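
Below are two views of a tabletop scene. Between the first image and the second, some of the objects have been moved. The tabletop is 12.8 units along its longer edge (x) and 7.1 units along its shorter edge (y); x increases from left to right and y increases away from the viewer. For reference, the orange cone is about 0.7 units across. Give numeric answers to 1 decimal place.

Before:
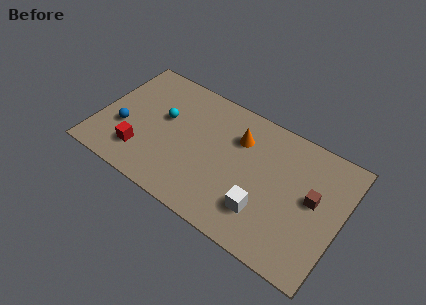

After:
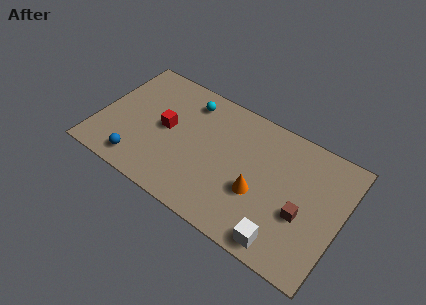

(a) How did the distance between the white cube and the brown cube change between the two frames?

-1.0

They were about 3.0 units apart before and 2.0 after — 1.0 units closer together.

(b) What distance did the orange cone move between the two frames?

2.8

From (7.2, 5.1) to (8.6, 2.7), the orange cone covered √(1.4² + 2.4²) ≈ 2.8 units.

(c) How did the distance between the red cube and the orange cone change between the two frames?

-0.6

Before: roughly 5.8 units apart; after: 5.2. That's 0.6 units closer together.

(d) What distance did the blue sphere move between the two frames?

1.9

The blue sphere was near (1.4, 2.6) before and (2.5, 1.1) after, so it travelled √(1.1² + 1.5²) ≈ 1.9 units.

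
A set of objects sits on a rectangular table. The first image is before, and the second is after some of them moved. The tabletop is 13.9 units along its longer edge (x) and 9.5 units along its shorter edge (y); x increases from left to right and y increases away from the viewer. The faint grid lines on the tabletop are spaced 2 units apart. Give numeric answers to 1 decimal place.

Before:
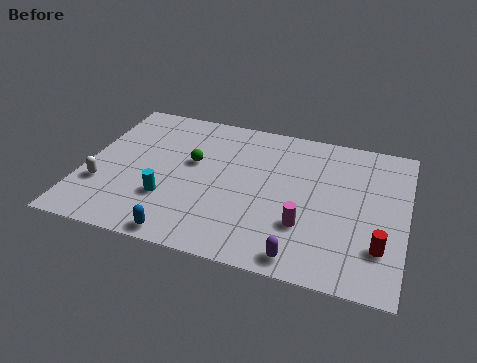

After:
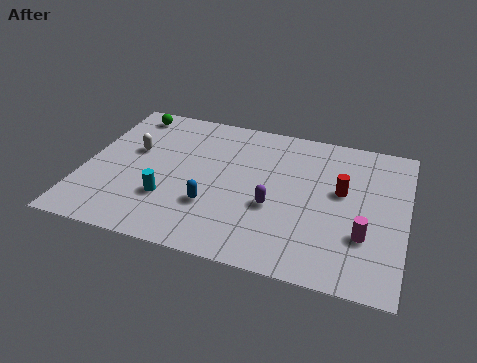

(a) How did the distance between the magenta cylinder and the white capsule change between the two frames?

+1.8

The distance was about 8.8 in the first image and 10.6 in the second, so they moved 1.8 units further apart.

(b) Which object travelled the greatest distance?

the green sphere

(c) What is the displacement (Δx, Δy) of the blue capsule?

(1.0, 2.2)

The blue capsule started near (4.7, 0.8) and ended near (5.7, 3.0).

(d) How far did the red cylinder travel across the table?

3.5

The red cylinder was near (12.9, 2.5) before and (11.1, 5.5) after, so it travelled √(1.8² + 3.0²) ≈ 3.5 units.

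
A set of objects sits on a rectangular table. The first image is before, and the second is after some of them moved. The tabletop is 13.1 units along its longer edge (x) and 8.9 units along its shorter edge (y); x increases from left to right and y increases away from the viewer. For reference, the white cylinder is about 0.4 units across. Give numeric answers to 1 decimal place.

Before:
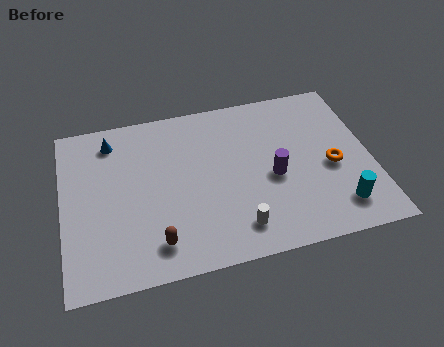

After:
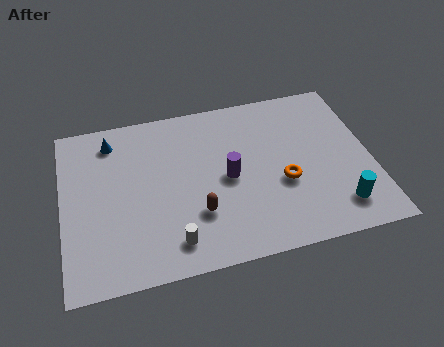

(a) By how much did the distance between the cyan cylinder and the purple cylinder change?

+1.8

The distance was about 3.4 in the first image and 5.2 in the second, so they moved 1.8 units further apart.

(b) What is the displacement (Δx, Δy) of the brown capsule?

(1.8, 1.1)

From the two frames, the brown capsule sits at roughly (3.8, 1.6) before and (5.6, 2.7) after.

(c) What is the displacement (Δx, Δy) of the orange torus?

(-2.1, -0.4)

The orange torus was at about (11.4, 3.9) and moved to about (9.3, 3.5).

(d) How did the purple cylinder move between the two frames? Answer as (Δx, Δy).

(-1.9, 0.4)

From the two frames, the purple cylinder sits at roughly (8.9, 3.9) before and (7.0, 4.3) after.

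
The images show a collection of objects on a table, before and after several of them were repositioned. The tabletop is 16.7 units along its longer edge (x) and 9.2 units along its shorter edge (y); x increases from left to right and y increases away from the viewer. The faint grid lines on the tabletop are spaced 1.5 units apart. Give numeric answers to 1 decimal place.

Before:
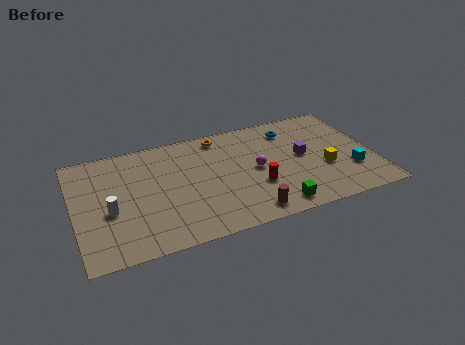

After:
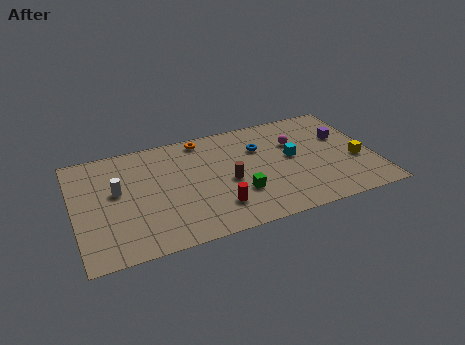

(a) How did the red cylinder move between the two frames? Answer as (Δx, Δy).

(-2.3, -1.0)

From the two frames, the red cylinder sits at roughly (10.0, 3.2) before and (7.7, 2.2) after.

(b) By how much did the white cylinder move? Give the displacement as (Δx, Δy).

(0.5, 1.5)

From the two frames, the white cylinder sits at roughly (1.9, 3.8) before and (2.4, 5.3) after.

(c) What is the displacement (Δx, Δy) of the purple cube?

(2.4, 1.0)

From the two frames, the purple cube sits at roughly (12.8, 4.9) before and (15.2, 5.9) after.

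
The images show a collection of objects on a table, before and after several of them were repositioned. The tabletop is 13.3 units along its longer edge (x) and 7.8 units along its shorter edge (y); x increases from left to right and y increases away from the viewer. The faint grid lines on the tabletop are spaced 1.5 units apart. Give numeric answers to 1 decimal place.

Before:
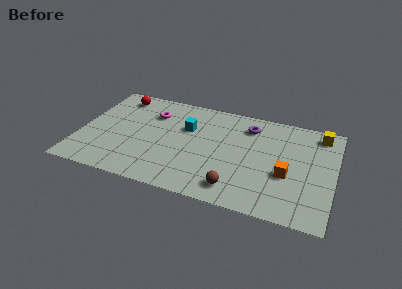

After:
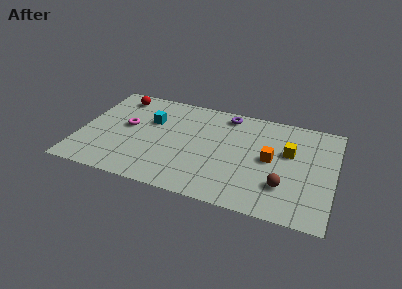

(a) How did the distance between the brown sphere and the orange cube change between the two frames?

-1.1

The distance was about 3.1 in the first image and 2.0 in the second, so they moved 1.1 units closer together.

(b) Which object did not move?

the red sphere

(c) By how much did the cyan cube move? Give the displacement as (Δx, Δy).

(-1.9, 0.0)

The cyan cube started near (5.5, 5.1) and ended near (3.6, 5.1).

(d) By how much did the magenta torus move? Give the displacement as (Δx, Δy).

(-1.2, -1.4)

From the two frames, the magenta torus sits at roughly (3.6, 5.7) before and (2.4, 4.3) after.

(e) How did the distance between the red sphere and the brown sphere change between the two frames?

+1.6

They were about 8.5 units apart before and 10.1 after — 1.6 units further apart.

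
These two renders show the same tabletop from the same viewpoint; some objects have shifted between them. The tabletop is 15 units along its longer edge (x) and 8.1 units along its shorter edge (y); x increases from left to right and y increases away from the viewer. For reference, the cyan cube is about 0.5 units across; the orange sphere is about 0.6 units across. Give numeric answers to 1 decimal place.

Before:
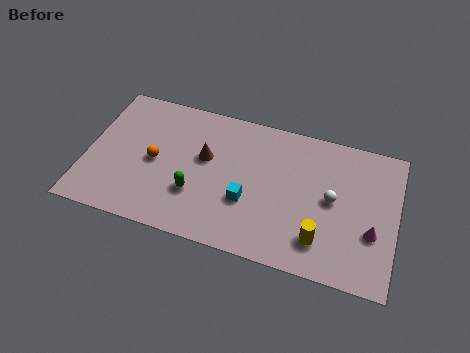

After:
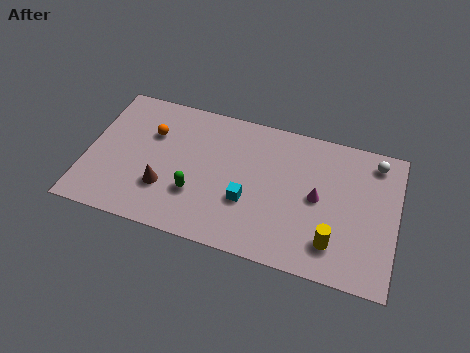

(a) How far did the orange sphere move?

1.6

From (3.3, 3.9) to (3.0, 5.5), the orange sphere covered √(0.3² + 1.6²) ≈ 1.6 units.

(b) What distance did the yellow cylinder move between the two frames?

0.6

The yellow cylinder moved from about (11.5, 1.8) to (12.1, 1.8), a distance of √(0.6² + 0.0²) ≈ 0.6.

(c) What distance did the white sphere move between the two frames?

3.3

The white sphere moved from about (11.9, 4.2) to (13.8, 6.9), a distance of √(1.9² + 2.7²) ≈ 3.3.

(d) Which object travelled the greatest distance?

the white sphere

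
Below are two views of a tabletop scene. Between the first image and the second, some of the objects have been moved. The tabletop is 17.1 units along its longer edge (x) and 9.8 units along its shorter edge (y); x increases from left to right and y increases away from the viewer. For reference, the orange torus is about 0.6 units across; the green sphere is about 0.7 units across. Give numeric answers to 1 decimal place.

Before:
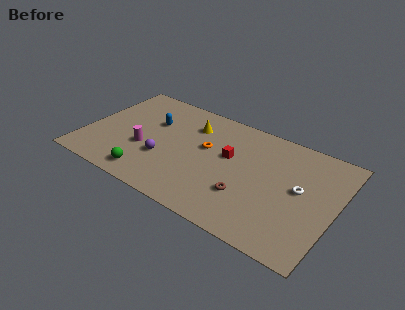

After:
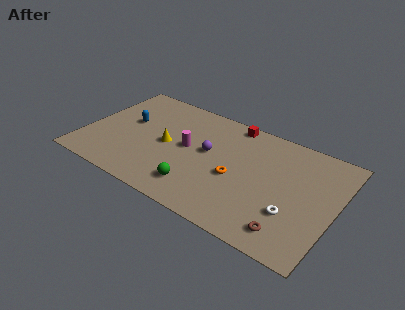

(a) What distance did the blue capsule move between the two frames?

1.7

The blue capsule moved from about (4.3, 6.4) to (2.7, 5.7), a distance of √(1.6² + 0.7²) ≈ 1.7.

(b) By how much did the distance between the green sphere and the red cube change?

+0.4

Before: roughly 6.6 units apart; after: 7.0. That's 0.4 units further apart.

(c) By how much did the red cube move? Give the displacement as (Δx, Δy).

(-0.3, 3.1)

The red cube started near (9.8, 5.8) and ended near (9.5, 8.9).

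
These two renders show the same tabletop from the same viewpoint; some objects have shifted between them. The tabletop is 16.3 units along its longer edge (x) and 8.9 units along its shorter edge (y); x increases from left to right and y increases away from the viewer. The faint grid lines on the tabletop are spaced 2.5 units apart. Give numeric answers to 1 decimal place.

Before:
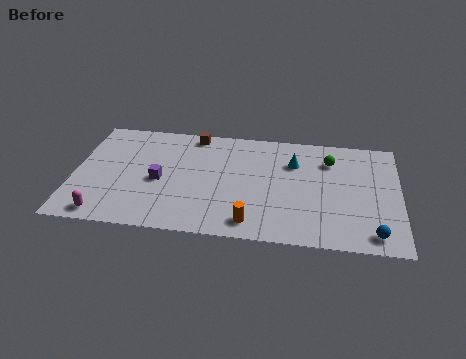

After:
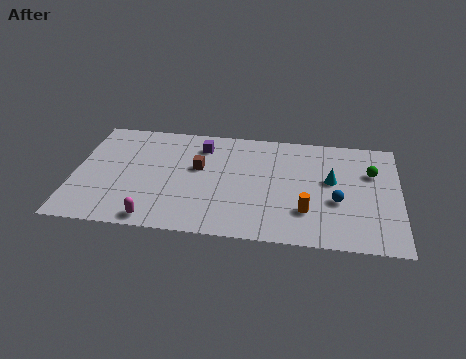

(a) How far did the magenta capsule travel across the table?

2.5

The magenta capsule was near (1.7, 1.0) before and (4.2, 0.9) after, so it travelled √(2.5² + 0.1²) ≈ 2.5 units.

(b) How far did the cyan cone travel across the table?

2.2

The cyan cone was near (11.0, 6.3) before and (12.9, 5.1) after, so it travelled √(1.9² + 1.2²) ≈ 2.2 units.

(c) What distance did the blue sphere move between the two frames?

2.9

From (15.0, 1.2) to (13.2, 3.5), the blue sphere covered √(1.8² + 2.3²) ≈ 2.9 units.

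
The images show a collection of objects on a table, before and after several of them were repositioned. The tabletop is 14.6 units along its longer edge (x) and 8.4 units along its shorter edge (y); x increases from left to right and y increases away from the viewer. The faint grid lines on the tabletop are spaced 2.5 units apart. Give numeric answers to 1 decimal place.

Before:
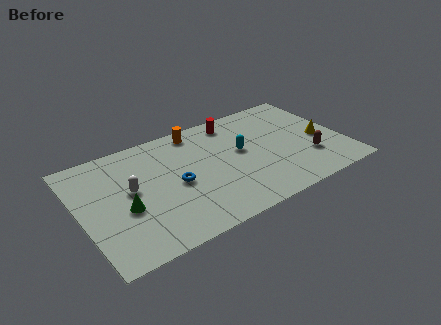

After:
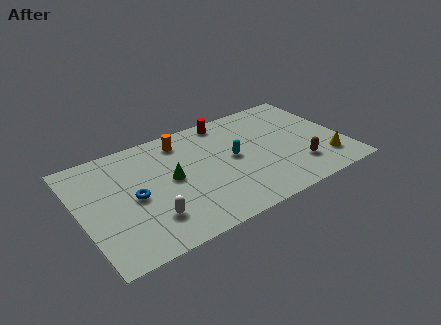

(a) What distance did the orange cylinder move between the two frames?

1.0

The orange cylinder was near (6.9, 7.4) before and (6.0, 7.0) after, so it travelled √(0.9² + 0.4²) ≈ 1.0 units.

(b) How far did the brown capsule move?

0.8

The brown capsule was near (12.5, 2.5) before and (11.8, 2.1) after, so it travelled √(0.7² + 0.4²) ≈ 0.8 units.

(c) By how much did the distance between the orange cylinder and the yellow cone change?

+1.4

The distance was about 7.5 in the first image and 8.9 in the second, so they moved 1.4 units further apart.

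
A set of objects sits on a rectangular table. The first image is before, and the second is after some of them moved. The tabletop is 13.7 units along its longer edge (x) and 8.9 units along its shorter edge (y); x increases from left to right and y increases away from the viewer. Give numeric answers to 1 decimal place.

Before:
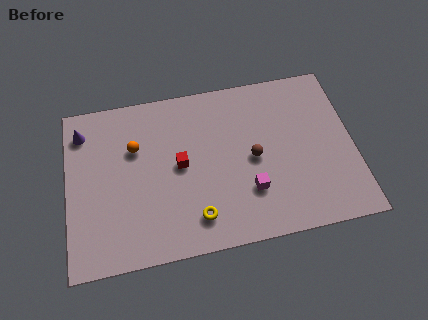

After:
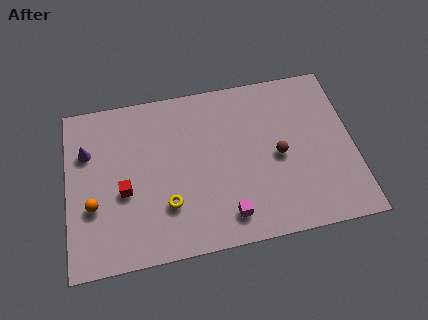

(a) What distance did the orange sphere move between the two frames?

3.4

From (3.3, 5.9) to (1.2, 3.2), the orange sphere covered √(2.1² + 2.7²) ≈ 3.4 units.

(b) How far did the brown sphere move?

1.2

The brown sphere was near (8.9, 4.3) before and (10.1, 4.2) after, so it travelled √(1.2² + 0.1²) ≈ 1.2 units.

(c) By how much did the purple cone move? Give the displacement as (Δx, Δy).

(0.2, -1.1)

The purple cone was at about (0.8, 7.2) and moved to about (1.0, 6.1).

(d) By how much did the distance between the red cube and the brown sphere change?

+3.9

The distance was about 3.5 in the first image and 7.4 in the second, so they moved 3.9 units further apart.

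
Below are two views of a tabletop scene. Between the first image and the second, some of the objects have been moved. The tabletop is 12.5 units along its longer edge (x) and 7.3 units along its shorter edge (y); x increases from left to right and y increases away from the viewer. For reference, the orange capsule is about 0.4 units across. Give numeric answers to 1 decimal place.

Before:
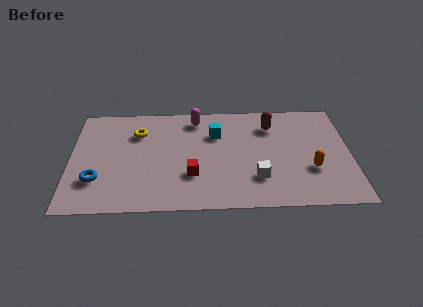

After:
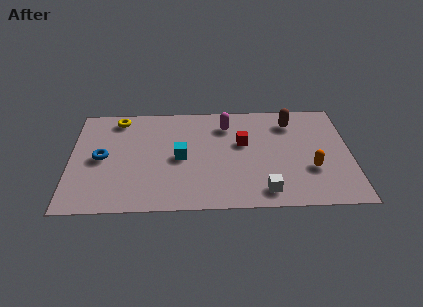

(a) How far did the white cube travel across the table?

0.9

The white cube moved from about (8.3, 2.0) to (8.6, 1.1), a distance of √(0.3² + 0.9²) ≈ 0.9.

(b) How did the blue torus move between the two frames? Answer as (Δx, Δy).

(0.2, 1.5)

The blue torus started near (1.2, 2.1) and ended near (1.4, 3.6).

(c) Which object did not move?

the orange capsule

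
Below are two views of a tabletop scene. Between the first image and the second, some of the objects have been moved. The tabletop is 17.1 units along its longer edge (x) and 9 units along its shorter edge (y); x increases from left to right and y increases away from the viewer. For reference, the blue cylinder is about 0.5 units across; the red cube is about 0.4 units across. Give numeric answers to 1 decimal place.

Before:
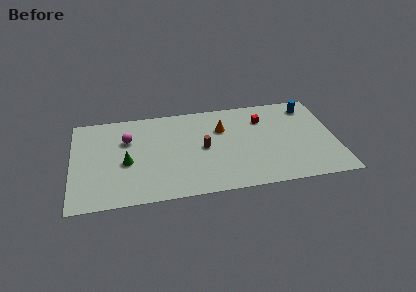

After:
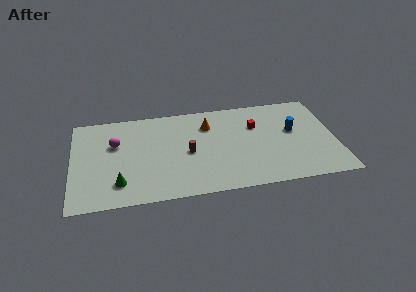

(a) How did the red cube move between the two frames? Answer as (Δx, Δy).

(-0.5, -0.6)

The red cube started near (12.5, 6.7) and ended near (12.0, 6.1).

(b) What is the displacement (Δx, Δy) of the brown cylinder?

(-1.0, -0.3)

The brown cylinder started near (8.5, 4.5) and ended near (7.5, 4.2).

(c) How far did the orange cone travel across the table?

1.0

The orange cone was near (9.8, 6.2) before and (8.9, 6.7) after, so it travelled √(0.9² + 0.5²) ≈ 1.0 units.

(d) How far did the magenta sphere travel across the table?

0.9

The magenta sphere was near (3.6, 6.1) before and (2.8, 5.8) after, so it travelled √(0.8² + 0.3²) ≈ 0.9 units.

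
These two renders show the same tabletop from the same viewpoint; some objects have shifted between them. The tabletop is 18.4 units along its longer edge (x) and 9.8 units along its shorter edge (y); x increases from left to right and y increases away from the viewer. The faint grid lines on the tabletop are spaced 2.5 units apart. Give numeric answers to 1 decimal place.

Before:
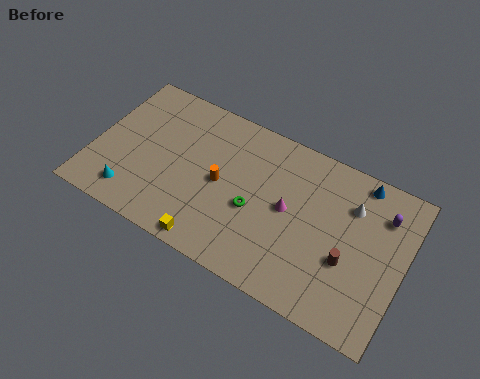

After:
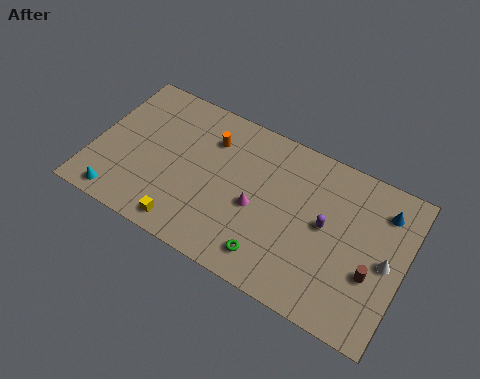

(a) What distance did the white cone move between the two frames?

3.3

The white cone was near (15.1, 7.1) before and (17.4, 4.7) after, so it travelled √(2.3² + 2.4²) ≈ 3.3 units.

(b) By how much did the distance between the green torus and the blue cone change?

+1.0

They were about 7.4 units apart before and 8.4 after — 1.0 units further apart.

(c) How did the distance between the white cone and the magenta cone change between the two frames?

+3.6

They were about 4.0 units apart before and 7.6 after — 3.6 units further apart.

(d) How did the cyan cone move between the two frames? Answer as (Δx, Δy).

(-0.7, -0.6)

From the two frames, the cyan cone sits at roughly (2.7, 1.7) before and (2.0, 1.1) after.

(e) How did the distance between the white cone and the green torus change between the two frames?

+0.9

The distance was about 6.2 in the first image and 7.1 in the second, so they moved 0.9 units further apart.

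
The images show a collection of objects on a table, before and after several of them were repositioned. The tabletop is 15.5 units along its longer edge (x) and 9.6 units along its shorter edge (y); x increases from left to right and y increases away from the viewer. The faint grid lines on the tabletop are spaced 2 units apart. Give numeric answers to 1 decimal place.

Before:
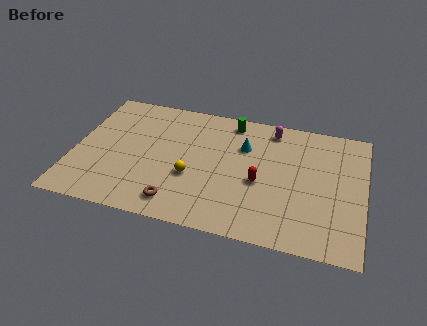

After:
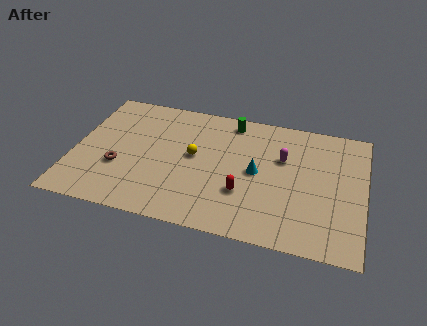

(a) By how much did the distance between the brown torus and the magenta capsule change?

+0.8

They were about 8.2 units apart before and 9.0 after — 0.8 units further apart.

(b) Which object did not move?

the green cylinder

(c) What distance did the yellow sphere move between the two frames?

1.6

The yellow sphere moved from about (6.4, 3.6) to (6.4, 5.2), a distance of √(0.0² + 1.6²) ≈ 1.6.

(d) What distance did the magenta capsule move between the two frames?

2.2

The magenta capsule was near (10.4, 8.3) before and (11.1, 6.2) after, so it travelled √(0.7² + 2.1²) ≈ 2.2 units.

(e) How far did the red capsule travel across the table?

1.3

From (10.0, 4.1) to (9.2, 3.1), the red capsule covered √(0.8² + 1.0²) ≈ 1.3 units.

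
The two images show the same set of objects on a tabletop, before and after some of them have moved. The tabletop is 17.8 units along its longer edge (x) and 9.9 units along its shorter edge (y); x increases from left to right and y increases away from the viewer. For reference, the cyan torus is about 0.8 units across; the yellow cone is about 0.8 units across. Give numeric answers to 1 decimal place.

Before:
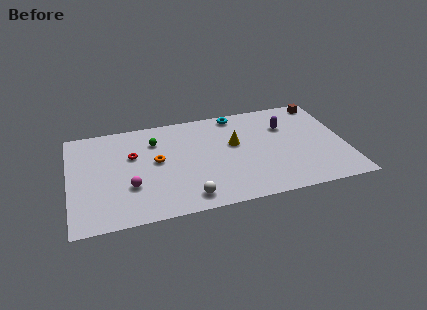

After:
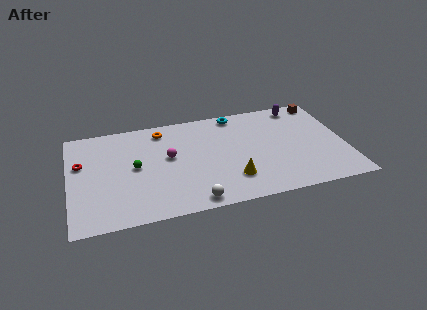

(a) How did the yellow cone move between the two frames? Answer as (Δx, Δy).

(-0.4, -3.4)

The yellow cone was at about (10.7, 5.9) and moved to about (10.3, 2.5).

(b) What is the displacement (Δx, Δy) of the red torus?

(-3.3, -0.1)

From the two frames, the red torus sits at roughly (4.1, 6.3) before and (0.8, 6.2) after.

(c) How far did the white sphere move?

0.5

The white sphere moved from about (7.4, 1.4) to (7.7, 1.0), a distance of √(0.3² + 0.4²) ≈ 0.5.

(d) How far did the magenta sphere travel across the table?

3.5

The magenta sphere moved from about (3.8, 3.3) to (6.4, 5.6), a distance of √(2.6² + 2.3²) ≈ 3.5.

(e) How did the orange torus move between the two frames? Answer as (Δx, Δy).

(0.5, 3.0)

From the two frames, the orange torus sits at roughly (5.6, 5.4) before and (6.1, 8.4) after.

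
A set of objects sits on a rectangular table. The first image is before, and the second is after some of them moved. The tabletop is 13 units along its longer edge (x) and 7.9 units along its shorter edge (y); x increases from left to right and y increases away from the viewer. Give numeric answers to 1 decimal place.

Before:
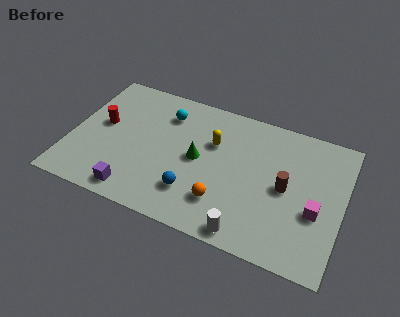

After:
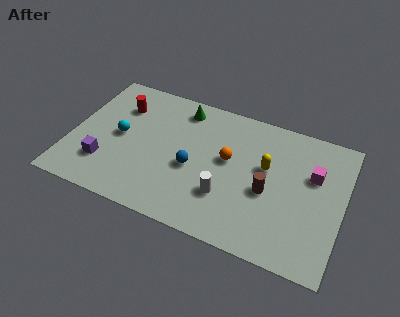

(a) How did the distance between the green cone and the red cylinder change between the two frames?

-1.7

The distance was about 4.7 in the first image and 3.0 in the second, so they moved 1.7 units closer together.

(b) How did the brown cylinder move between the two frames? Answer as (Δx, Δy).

(-0.8, -0.5)

From the two frames, the brown cylinder sits at roughly (10.3, 3.9) before and (9.5, 3.4) after.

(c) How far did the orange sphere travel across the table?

2.5

From (7.5, 2.0) to (7.5, 4.5), the orange sphere covered √(0.0² + 2.5²) ≈ 2.5 units.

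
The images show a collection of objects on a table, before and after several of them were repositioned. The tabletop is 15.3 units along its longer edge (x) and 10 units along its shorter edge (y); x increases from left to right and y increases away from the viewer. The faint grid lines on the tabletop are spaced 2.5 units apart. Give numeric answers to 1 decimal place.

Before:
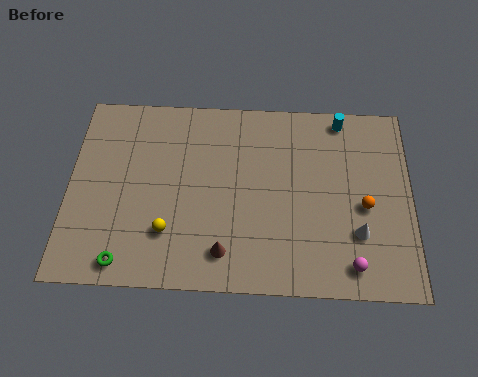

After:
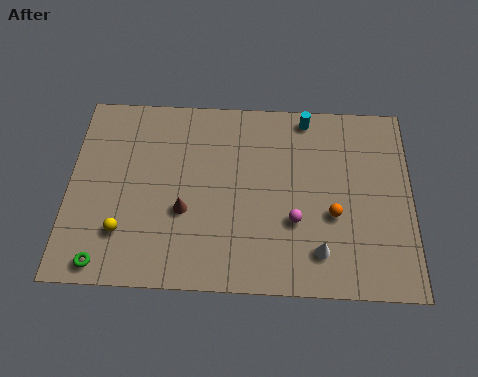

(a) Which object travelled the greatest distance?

the magenta sphere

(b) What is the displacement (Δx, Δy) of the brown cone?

(-1.8, 2.0)

The brown cone was at about (7.0, 1.8) and moved to about (5.2, 3.8).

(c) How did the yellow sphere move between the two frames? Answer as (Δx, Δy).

(-2.0, -0.1)

The yellow sphere was at about (4.5, 2.7) and moved to about (2.5, 2.6).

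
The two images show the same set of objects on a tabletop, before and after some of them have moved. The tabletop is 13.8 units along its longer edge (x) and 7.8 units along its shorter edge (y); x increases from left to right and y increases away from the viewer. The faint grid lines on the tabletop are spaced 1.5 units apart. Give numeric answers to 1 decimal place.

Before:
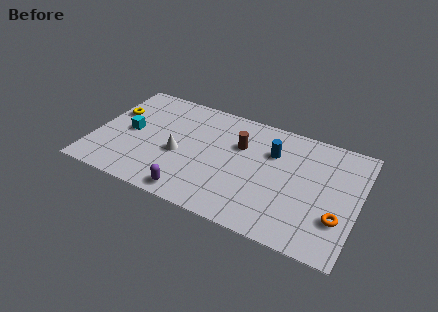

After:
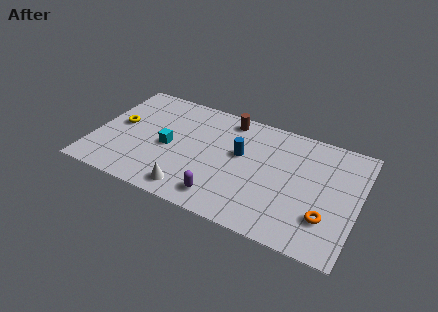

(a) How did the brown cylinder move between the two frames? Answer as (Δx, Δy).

(-0.8, 1.6)

The brown cylinder started near (7.5, 5.2) and ended near (6.7, 6.8).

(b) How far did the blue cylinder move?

1.8

The blue cylinder moved from about (9.2, 5.4) to (7.6, 4.6), a distance of √(1.6² + 0.8²) ≈ 1.8.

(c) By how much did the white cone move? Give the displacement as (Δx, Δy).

(0.9, -2.2)

The white cone was at about (4.5, 3.3) and moved to about (5.4, 1.1).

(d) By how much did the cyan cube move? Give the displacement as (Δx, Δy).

(2.1, -0.3)

From the two frames, the cyan cube sits at roughly (1.8, 3.9) before and (3.9, 3.6) after.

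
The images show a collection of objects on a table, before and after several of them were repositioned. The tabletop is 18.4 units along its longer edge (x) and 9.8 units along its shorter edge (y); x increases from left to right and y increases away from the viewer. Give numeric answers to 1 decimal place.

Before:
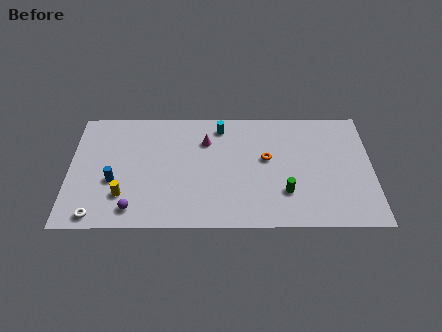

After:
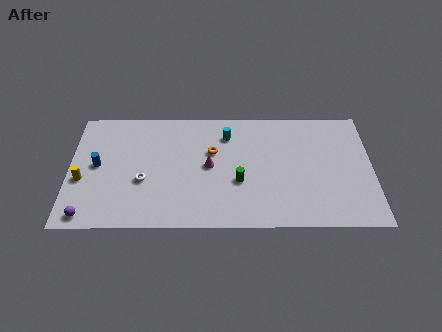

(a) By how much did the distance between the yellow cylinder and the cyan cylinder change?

+1.3

They were about 8.2 units apart before and 9.5 after — 1.3 units further apart.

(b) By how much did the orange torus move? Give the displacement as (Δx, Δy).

(-3.3, 0.6)

The orange torus started near (12.0, 5.6) and ended near (8.7, 6.2).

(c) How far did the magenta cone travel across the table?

2.1

From (8.3, 7.1) to (8.5, 5.0), the magenta cone covered √(0.2² + 2.1²) ≈ 2.1 units.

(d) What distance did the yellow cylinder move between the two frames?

2.8

The yellow cylinder was near (3.3, 2.6) before and (0.8, 3.9) after, so it travelled √(2.5² + 1.3²) ≈ 2.8 units.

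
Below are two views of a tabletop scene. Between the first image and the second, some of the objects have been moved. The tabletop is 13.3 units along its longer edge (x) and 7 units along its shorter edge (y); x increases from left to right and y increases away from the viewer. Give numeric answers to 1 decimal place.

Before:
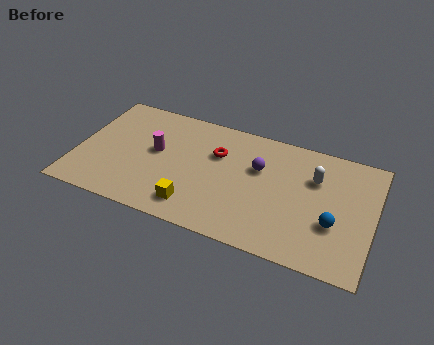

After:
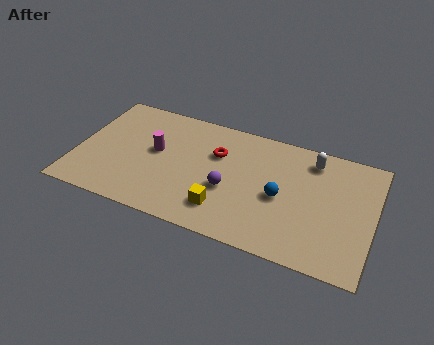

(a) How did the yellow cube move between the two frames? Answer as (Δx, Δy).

(1.3, 0.3)

From the two frames, the yellow cube sits at roughly (5.5, 1.3) before and (6.8, 1.6) after.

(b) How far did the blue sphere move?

2.5

The blue sphere was near (11.6, 2.5) before and (9.2, 3.2) after, so it travelled √(2.4² + 0.7²) ≈ 2.5 units.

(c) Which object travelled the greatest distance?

the blue sphere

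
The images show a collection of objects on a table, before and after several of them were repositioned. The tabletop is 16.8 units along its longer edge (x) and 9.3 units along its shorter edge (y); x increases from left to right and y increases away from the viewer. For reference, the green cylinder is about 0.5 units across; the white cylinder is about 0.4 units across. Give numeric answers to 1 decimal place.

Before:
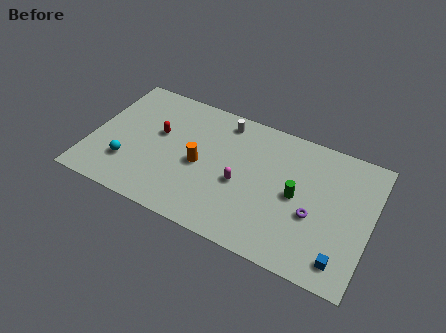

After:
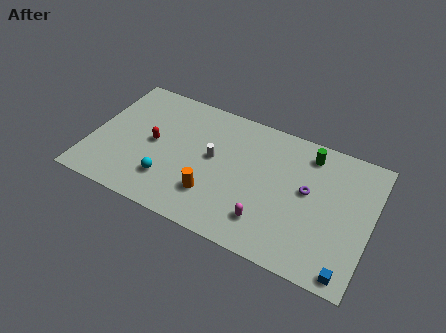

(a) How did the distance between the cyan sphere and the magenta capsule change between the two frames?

-0.8

The distance was about 6.8 in the first image and 6.0 in the second, so they moved 0.8 units closer together.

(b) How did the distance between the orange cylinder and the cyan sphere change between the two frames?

-1.8

Before: roughly 4.5 units apart; after: 2.7. That's 1.8 units closer together.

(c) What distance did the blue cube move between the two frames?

0.7

The blue cube moved from about (15.4, 1.5) to (15.8, 0.9), a distance of √(0.4² + 0.6²) ≈ 0.7.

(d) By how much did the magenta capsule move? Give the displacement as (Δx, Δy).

(1.8, -1.9)

From the two frames, the magenta capsule sits at roughly (9.1, 4.0) before and (10.9, 2.1) after.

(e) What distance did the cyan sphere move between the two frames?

2.5

The cyan sphere was near (2.4, 2.6) before and (4.9, 2.4) after, so it travelled √(2.5² + 0.2²) ≈ 2.5 units.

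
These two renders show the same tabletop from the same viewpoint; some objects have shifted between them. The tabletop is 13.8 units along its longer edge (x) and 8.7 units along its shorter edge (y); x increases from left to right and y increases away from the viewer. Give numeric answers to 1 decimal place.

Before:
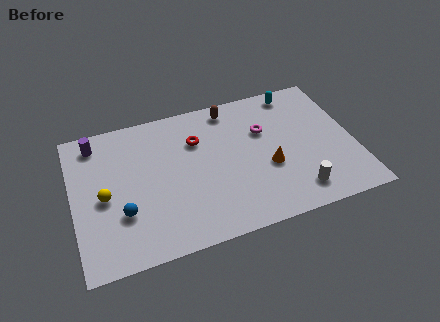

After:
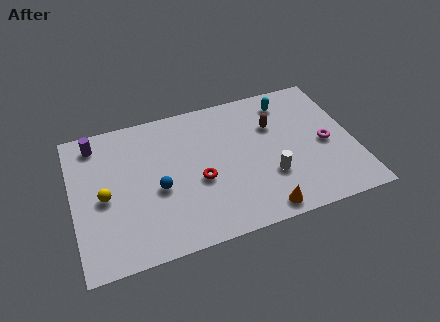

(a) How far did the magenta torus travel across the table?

3.4

The magenta torus moved from about (9.5, 5.7) to (12.4, 4.0), a distance of √(2.9² + 1.7²) ≈ 3.4.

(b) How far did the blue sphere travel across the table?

2.0

The blue sphere moved from about (2.3, 2.8) to (4.1, 3.7), a distance of √(1.8² + 0.9²) ≈ 2.0.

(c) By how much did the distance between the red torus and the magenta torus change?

+3.0

Before: roughly 3.3 units apart; after: 6.3. That's 3.0 units further apart.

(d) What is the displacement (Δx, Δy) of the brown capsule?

(2.0, -1.7)

The brown capsule started near (8.0, 7.6) and ended near (10.0, 5.9).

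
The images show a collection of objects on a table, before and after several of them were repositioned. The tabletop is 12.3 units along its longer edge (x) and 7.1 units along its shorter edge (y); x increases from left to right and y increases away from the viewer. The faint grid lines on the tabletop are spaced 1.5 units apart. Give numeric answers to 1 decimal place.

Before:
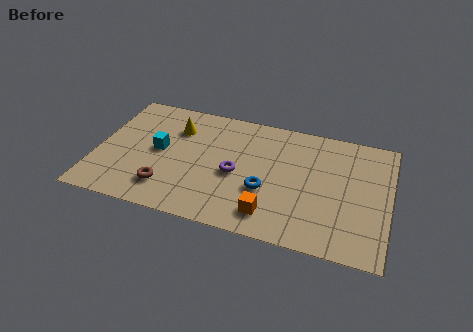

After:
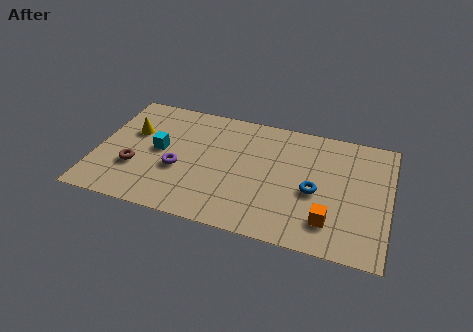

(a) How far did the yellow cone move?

1.9

The yellow cone moved from about (3.2, 5.2) to (1.4, 4.5), a distance of √(1.8² + 0.7²) ≈ 1.9.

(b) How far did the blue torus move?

2.1

The blue torus moved from about (7.2, 2.6) to (9.2, 3.1), a distance of √(2.0² + 0.5²) ≈ 2.1.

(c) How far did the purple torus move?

2.4

The purple torus was near (5.9, 3.2) before and (3.5, 2.8) after, so it travelled √(2.4² + 0.4²) ≈ 2.4 units.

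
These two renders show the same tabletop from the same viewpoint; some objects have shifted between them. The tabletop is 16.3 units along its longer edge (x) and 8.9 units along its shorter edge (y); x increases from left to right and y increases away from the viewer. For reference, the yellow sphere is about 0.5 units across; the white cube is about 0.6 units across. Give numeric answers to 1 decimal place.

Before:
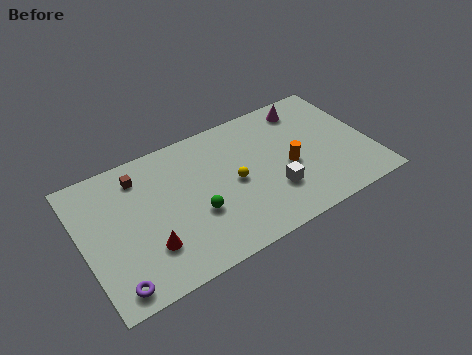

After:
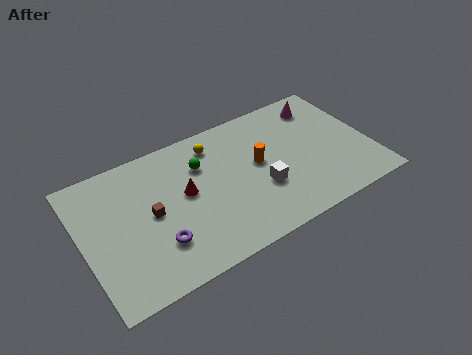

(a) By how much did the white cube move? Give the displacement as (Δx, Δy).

(-0.6, 0.5)

From the two frames, the white cube sits at roughly (10.5, 2.7) before and (9.9, 3.2) after.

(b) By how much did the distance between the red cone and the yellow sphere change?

-2.3

The distance was about 5.4 in the first image and 3.1 in the second, so they moved 2.3 units closer together.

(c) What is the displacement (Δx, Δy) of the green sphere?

(0.7, 3.0)

From the two frames, the green sphere sits at roughly (6.2, 3.3) before and (6.9, 6.3) after.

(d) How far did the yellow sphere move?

3.1

From (8.5, 4.3) to (7.8, 7.3), the yellow sphere covered √(0.7² + 3.0²) ≈ 3.1 units.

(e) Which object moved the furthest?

the red cone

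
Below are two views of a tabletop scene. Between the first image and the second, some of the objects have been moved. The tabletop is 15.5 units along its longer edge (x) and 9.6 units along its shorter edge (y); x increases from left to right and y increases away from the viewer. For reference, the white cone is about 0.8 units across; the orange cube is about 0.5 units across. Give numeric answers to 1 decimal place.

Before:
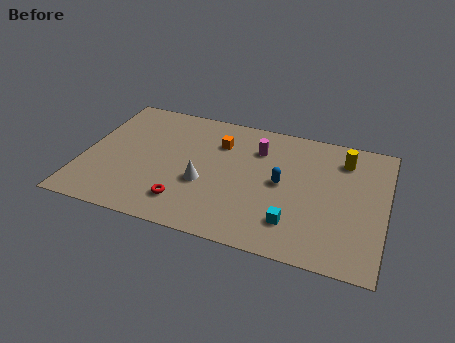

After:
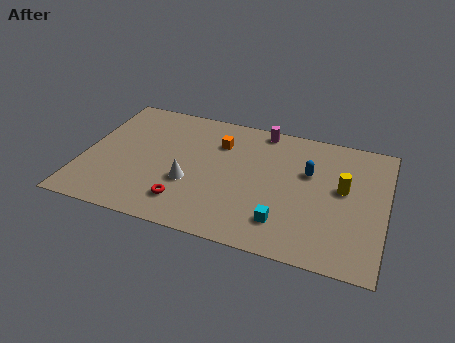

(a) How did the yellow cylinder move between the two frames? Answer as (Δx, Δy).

(0.1, -2.2)

From the two frames, the yellow cylinder sits at roughly (13.2, 7.6) before and (13.3, 5.4) after.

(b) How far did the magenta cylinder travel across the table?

1.6

The magenta cylinder moved from about (8.8, 7.1) to (8.9, 8.7), a distance of √(0.1² + 1.6²) ≈ 1.6.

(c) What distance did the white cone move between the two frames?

0.7

The white cone moved from about (6.3, 3.7) to (5.6, 3.5), a distance of √(0.7² + 0.2²) ≈ 0.7.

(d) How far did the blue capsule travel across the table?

1.8

From (10.2, 4.9) to (11.5, 6.1), the blue capsule covered √(1.3² + 1.2²) ≈ 1.8 units.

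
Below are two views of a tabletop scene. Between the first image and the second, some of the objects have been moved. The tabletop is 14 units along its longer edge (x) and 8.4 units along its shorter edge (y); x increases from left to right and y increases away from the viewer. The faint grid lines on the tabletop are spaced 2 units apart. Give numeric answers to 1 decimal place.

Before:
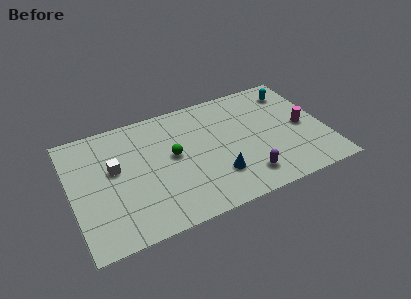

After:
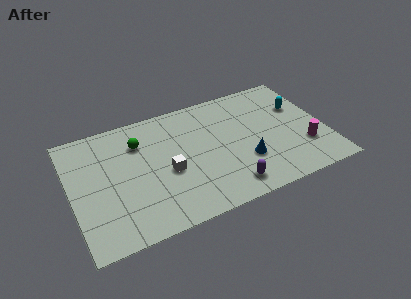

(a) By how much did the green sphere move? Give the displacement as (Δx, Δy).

(-1.7, 1.6)

From the two frames, the green sphere sits at roughly (5.6, 4.6) before and (3.9, 6.2) after.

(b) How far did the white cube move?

3.1

The white cube moved from about (2.4, 4.9) to (5.2, 3.6), a distance of √(2.8² + 1.3²) ≈ 3.1.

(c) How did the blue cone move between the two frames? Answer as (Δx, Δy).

(1.6, 0.4)

The blue cone started near (7.8, 2.3) and ended near (9.4, 2.7).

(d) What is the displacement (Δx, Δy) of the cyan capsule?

(0.2, -1.3)

The cyan capsule started near (12.6, 6.8) and ended near (12.8, 5.5).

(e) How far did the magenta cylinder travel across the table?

1.5

The magenta cylinder moved from about (12.8, 4.0) to (12.7, 2.5), a distance of √(0.1² + 1.5²) ≈ 1.5.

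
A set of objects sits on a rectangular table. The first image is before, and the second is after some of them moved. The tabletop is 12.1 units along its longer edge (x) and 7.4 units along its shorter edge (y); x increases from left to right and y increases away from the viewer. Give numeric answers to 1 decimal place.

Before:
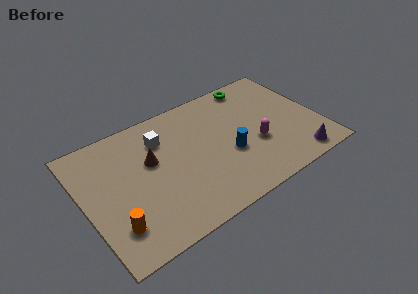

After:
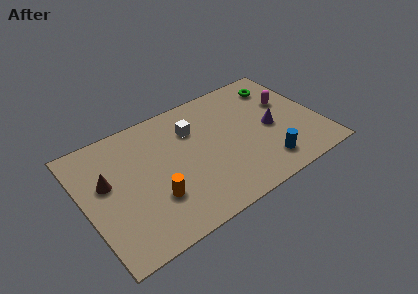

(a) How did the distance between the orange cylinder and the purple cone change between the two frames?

-2.9

The distance was about 9.3 in the first image and 6.4 in the second, so they moved 2.9 units closer together.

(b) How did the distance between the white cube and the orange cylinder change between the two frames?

-0.9

Before: roughly 4.8 units apart; after: 3.9. That's 0.9 units closer together.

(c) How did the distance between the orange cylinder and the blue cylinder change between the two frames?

-0.5

Before: roughly 6.2 units apart; after: 5.7. That's 0.5 units closer together.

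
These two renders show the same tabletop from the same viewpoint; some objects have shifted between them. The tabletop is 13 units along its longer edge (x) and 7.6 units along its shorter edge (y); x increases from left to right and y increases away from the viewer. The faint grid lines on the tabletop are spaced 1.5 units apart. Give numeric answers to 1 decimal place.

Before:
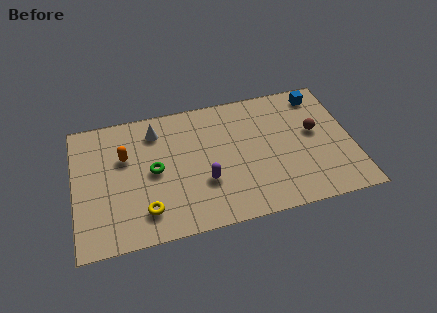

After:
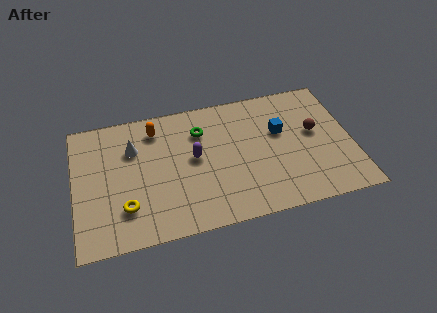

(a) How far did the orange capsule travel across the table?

2.0

The orange capsule was near (2.4, 4.9) before and (3.9, 6.2) after, so it travelled √(1.5² + 1.3²) ≈ 2.0 units.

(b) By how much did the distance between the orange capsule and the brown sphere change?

-1.3

The distance was about 8.9 in the first image and 7.6 in the second, so they moved 1.3 units closer together.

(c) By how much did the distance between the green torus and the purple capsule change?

-1.0

Before: roughly 2.6 units apart; after: 1.6. That's 1.0 units closer together.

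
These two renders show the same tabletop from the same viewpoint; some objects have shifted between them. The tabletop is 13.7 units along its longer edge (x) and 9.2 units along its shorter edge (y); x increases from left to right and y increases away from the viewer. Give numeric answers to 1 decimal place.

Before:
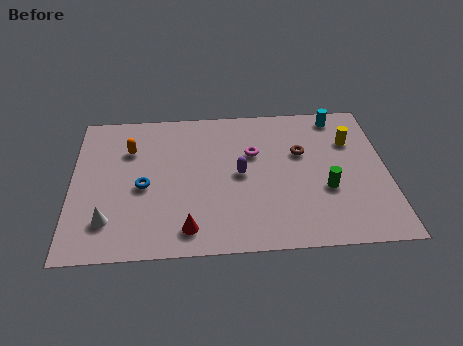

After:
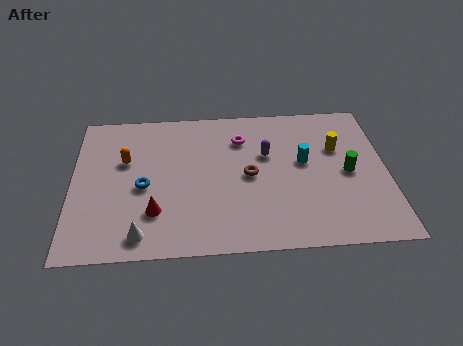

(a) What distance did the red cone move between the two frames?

1.8

From (5.0, 1.4) to (3.6, 2.5), the red cone covered √(1.4² + 1.1²) ≈ 1.8 units.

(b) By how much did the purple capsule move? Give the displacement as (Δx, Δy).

(1.2, 1.2)

From the two frames, the purple capsule sits at roughly (7.3, 4.6) before and (8.5, 5.8) after.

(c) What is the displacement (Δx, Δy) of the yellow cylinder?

(-0.6, -0.4)

The yellow cylinder was at about (12.2, 6.4) and moved to about (11.6, 6.0).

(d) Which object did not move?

the blue torus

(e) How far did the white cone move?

1.7

The white cone moved from about (1.6, 2.1) to (3.0, 1.2), a distance of √(1.4² + 0.9²) ≈ 1.7.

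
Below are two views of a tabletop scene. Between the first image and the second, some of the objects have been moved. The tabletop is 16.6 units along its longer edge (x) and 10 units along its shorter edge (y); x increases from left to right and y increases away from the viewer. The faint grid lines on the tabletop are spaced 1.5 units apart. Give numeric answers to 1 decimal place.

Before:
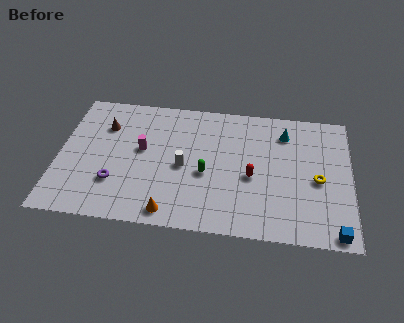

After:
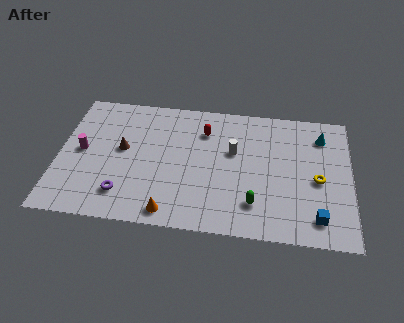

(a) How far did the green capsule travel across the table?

3.4

From (8.4, 4.2) to (11.2, 2.3), the green capsule covered √(2.8² + 1.9²) ≈ 3.4 units.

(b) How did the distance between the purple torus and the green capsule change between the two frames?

+2.1

They were about 5.3 units apart before and 7.4 after — 2.1 units further apart.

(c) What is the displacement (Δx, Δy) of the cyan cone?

(2.1, 0.0)

From the two frames, the cyan cone sits at roughly (12.8, 7.9) before and (14.9, 7.9) after.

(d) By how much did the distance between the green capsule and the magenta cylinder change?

+6.3

Before: roughly 4.0 units apart; after: 10.3. That's 6.3 units further apart.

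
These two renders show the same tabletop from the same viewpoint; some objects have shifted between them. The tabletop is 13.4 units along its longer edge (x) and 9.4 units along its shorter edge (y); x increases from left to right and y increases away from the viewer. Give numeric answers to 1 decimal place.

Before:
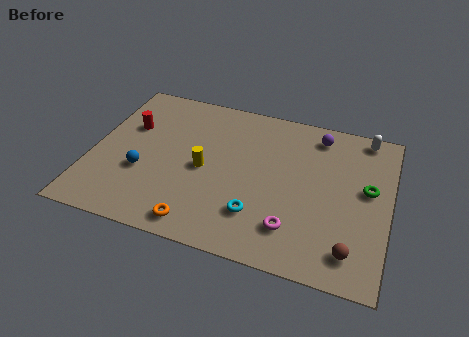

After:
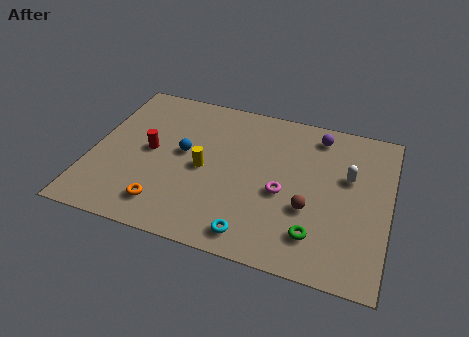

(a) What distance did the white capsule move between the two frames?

2.8

From (12.1, 8.5) to (11.5, 5.8), the white capsule covered √(0.6² + 2.7²) ≈ 2.8 units.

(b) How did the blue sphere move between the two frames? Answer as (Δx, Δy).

(1.7, 1.7)

From the two frames, the blue sphere sits at roughly (2.4, 3.4) before and (4.1, 5.1) after.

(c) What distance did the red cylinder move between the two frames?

1.7

The red cylinder moved from about (1.5, 6.1) to (2.6, 4.8), a distance of √(1.1² + 1.3²) ≈ 1.7.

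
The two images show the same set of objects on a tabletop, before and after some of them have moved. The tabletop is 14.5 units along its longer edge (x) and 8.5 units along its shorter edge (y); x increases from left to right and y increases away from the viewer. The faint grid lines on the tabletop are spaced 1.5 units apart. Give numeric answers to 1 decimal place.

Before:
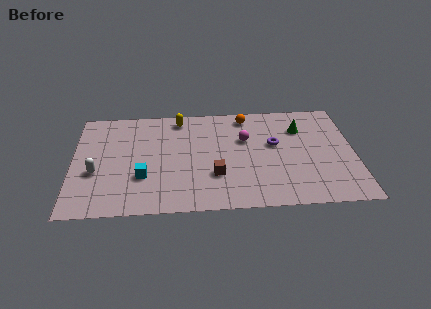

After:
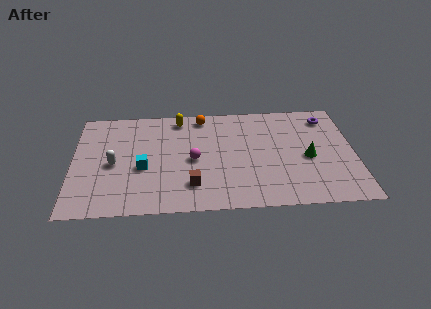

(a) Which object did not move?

the yellow capsule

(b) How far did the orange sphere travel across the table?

2.3

The orange sphere was near (9.0, 7.4) before and (6.7, 7.5) after, so it travelled √(2.3² + 0.1²) ≈ 2.3 units.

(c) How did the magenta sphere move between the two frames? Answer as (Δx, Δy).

(-2.7, -1.5)

The magenta sphere started near (8.9, 5.5) and ended near (6.2, 4.0).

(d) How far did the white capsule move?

1.1

From (1.2, 3.3) to (2.1, 3.9), the white capsule covered √(0.9² + 0.6²) ≈ 1.1 units.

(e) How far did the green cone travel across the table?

2.4

From (11.8, 6.2) to (12.1, 3.8), the green cone covered √(0.3² + 2.4²) ≈ 2.4 units.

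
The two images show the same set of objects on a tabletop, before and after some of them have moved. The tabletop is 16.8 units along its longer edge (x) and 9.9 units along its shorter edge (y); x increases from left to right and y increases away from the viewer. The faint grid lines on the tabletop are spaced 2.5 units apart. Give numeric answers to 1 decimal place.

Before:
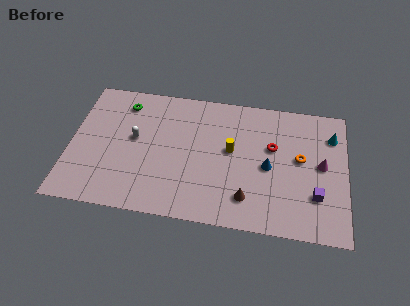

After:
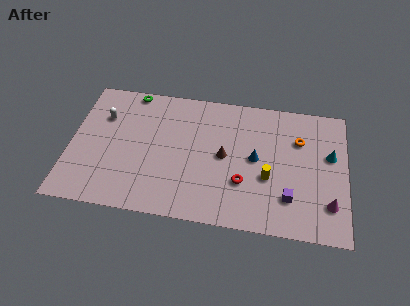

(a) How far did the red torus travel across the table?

3.4

The red torus moved from about (12.3, 6.1) to (10.6, 3.2), a distance of √(1.7² + 2.9²) ≈ 3.4.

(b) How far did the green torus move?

1.1

The green torus moved from about (3.1, 8.1) to (3.5, 9.1), a distance of √(0.4² + 1.0²) ≈ 1.1.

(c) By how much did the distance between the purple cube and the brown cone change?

+0.5

The distance was about 4.2 in the first image and 4.7 in the second, so they moved 0.5 units further apart.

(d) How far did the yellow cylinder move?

2.9

From (9.8, 5.5) to (12.1, 3.8), the yellow cylinder covered √(2.3² + 1.7²) ≈ 2.9 units.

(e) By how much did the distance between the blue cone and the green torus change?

-0.9

They were about 9.7 units apart before and 8.8 after — 0.9 units closer together.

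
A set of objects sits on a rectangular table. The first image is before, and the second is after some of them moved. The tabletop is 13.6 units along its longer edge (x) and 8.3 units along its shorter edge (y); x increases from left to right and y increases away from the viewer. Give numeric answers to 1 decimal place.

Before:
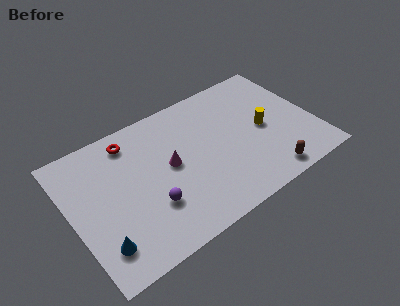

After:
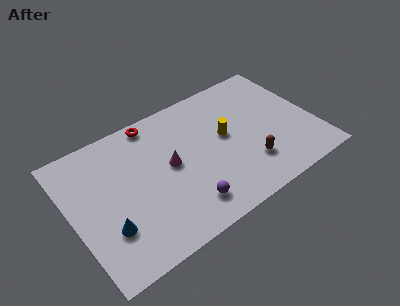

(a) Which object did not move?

the magenta cone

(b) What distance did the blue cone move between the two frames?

0.9

From (1.2, 1.8) to (1.7, 2.5), the blue cone covered √(0.5² + 0.7²) ≈ 0.9 units.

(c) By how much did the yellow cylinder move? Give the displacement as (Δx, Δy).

(-2.1, 0.6)

From the two frames, the yellow cylinder sits at roughly (10.8, 4.0) before and (8.7, 4.6) after.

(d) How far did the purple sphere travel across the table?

2.1

The purple sphere moved from about (4.1, 2.6) to (5.9, 1.6), a distance of √(1.8² + 1.0²) ≈ 2.1.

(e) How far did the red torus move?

1.5

The red torus moved from about (3.7, 7.0) to (5.1, 7.5), a distance of √(1.4² + 0.5²) ≈ 1.5.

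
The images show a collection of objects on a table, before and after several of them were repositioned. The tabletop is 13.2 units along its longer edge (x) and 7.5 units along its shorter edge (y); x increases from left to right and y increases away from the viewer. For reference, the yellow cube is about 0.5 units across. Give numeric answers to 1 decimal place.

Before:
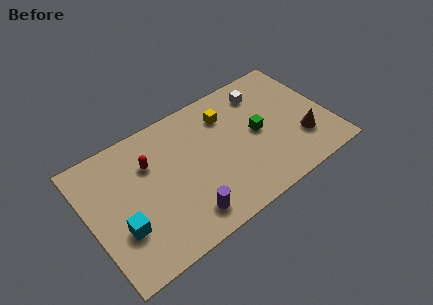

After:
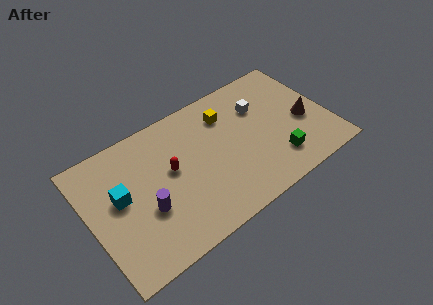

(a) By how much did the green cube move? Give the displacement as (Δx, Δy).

(0.7, -2.1)

The green cube started near (9.3, 3.8) and ended near (10.0, 1.7).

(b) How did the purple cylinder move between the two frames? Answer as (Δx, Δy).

(-1.9, 1.5)

The purple cylinder was at about (4.8, 1.3) and moved to about (2.9, 2.8).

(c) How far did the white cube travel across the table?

0.9

From (10.0, 6.0) to (9.7, 5.2), the white cube covered √(0.3² + 0.8²) ≈ 0.9 units.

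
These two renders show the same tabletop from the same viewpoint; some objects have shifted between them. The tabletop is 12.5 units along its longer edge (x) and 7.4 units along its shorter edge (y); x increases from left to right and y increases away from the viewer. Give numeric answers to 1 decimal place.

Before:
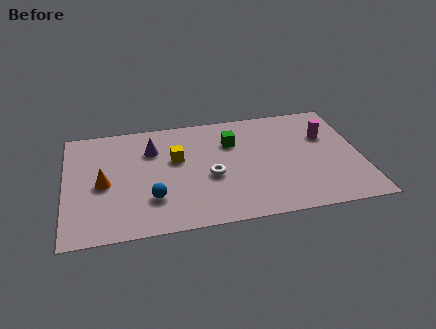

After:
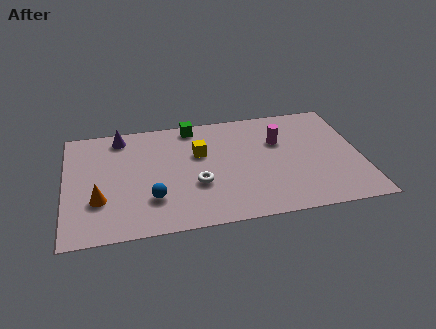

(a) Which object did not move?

the blue sphere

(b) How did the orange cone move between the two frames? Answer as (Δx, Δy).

(-0.2, -1.0)

The orange cone started near (1.6, 3.4) and ended near (1.4, 2.4).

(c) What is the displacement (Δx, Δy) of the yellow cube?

(1.0, 0.2)

The yellow cube was at about (4.7, 4.5) and moved to about (5.7, 4.7).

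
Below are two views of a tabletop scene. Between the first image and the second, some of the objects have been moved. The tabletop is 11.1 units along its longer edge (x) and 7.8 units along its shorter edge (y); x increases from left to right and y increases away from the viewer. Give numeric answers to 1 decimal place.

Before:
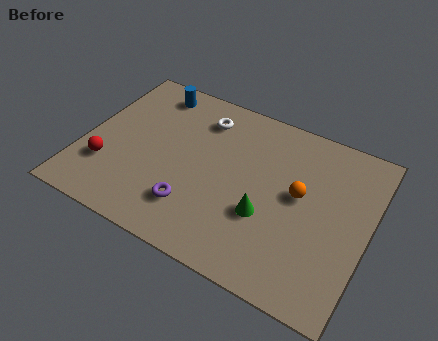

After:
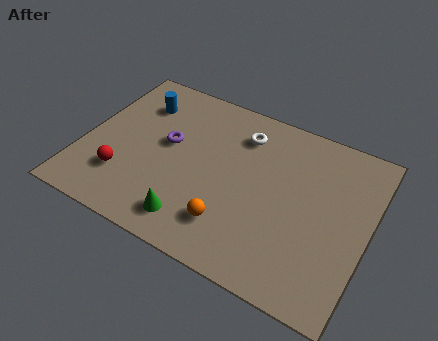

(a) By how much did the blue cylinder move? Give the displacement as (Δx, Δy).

(-0.4, -0.8)

The blue cylinder was at about (2.2, 6.7) and moved to about (1.8, 5.9).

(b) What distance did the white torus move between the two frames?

1.6

From (4.3, 6.2) to (5.9, 6.1), the white torus covered √(1.6² + 0.1²) ≈ 1.6 units.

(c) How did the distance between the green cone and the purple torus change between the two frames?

+0.6

They were about 2.8 units apart before and 3.4 after — 0.6 units further apart.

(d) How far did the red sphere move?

0.7

The red sphere moved from about (1.1, 2.3) to (1.8, 2.1), a distance of √(0.7² + 0.2²) ≈ 0.7.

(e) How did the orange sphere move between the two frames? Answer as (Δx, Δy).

(-2.3, -2.5)

The orange sphere started near (8.4, 4.3) and ended near (6.1, 1.8).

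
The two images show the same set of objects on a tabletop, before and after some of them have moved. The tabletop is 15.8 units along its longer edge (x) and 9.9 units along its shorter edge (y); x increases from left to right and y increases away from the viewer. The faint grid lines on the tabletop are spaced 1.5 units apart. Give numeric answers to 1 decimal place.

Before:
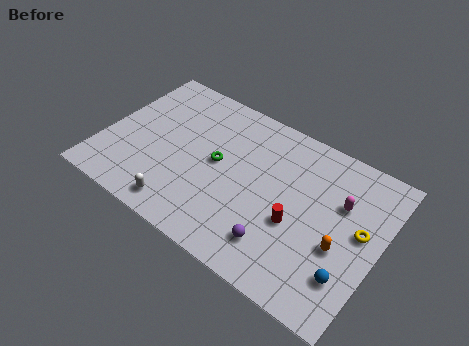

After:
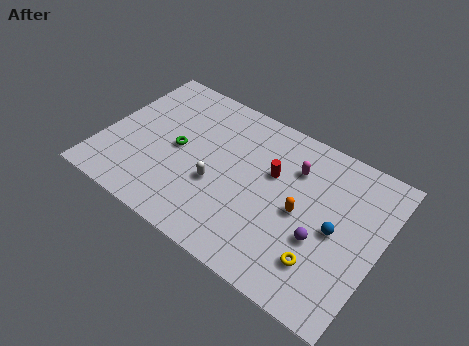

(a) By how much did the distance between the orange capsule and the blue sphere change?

+0.4

They were about 1.6 units apart before and 2.0 after — 0.4 units further apart.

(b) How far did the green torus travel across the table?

2.3

The green torus moved from about (6.5, 5.2) to (4.2, 4.9), a distance of √(2.3² + 0.3²) ≈ 2.3.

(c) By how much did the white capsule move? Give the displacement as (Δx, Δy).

(1.6, 2.5)

The white capsule started near (5.1, 1.3) and ended near (6.7, 3.8).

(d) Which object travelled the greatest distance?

the yellow torus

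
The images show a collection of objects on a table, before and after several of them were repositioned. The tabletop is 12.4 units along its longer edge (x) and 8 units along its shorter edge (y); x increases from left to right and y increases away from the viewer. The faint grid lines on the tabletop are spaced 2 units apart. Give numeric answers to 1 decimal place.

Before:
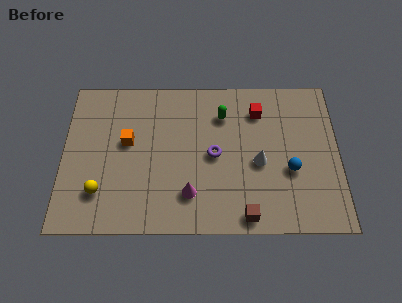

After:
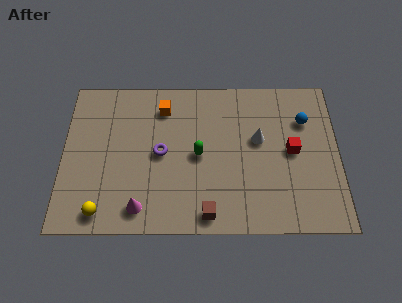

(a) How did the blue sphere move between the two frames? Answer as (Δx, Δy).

(0.7, 2.6)

The blue sphere started near (10.2, 3.1) and ended near (10.9, 5.7).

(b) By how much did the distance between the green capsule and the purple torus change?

-0.4

Before: roughly 2.1 units apart; after: 1.7. That's 0.4 units closer together.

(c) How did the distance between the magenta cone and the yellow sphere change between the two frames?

-2.3

The distance was about 4.0 in the first image and 1.7 in the second, so they moved 2.3 units closer together.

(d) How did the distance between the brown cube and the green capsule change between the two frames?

-2.3

They were about 5.3 units apart before and 3.0 after — 2.3 units closer together.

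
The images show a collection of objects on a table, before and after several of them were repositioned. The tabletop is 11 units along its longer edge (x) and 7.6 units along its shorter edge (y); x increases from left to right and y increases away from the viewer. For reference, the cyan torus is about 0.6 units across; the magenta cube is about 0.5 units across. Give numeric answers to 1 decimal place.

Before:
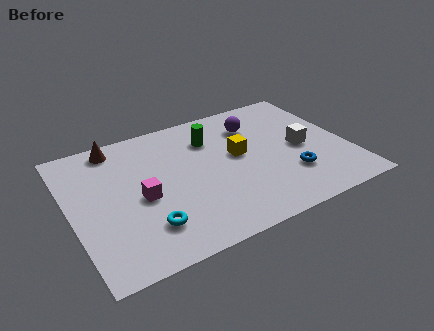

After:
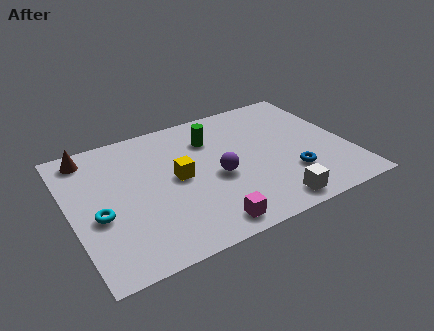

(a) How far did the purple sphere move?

3.1

The purple sphere was near (7.6, 5.7) before and (5.7, 3.3) after, so it travelled √(1.9² + 2.4²) ≈ 3.1 units.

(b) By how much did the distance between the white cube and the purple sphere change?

+0.4

The distance was about 2.6 in the first image and 3.0 in the second, so they moved 0.4 units further apart.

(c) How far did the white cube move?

3.2

The white cube moved from about (9.2, 3.6) to (7.5, 0.9), a distance of √(1.7² + 2.7²) ≈ 3.2.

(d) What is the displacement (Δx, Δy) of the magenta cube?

(2.2, -2.5)

From the two frames, the magenta cube sits at roughly (2.7, 3.4) before and (4.9, 0.9) after.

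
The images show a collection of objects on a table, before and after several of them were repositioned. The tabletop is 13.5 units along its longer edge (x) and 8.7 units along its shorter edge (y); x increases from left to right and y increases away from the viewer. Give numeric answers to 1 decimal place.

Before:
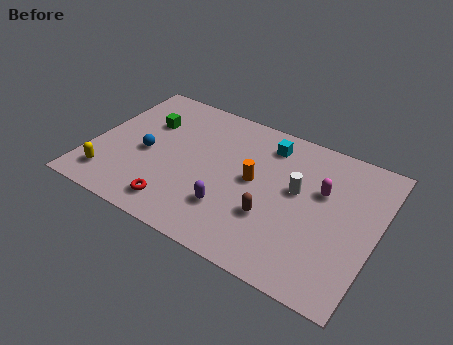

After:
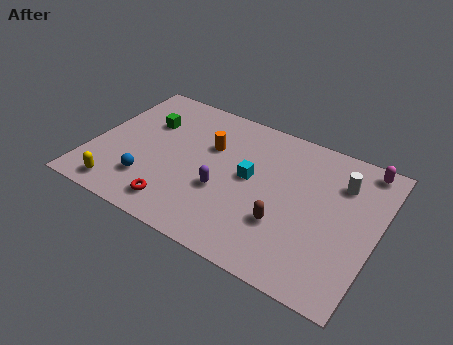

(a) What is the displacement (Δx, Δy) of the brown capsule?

(0.6, -0.1)

From the two frames, the brown capsule sits at roughly (8.8, 2.9) before and (9.4, 2.8) after.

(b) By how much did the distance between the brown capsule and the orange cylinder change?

+2.9

They were about 2.0 units apart before and 4.9 after — 2.9 units further apart.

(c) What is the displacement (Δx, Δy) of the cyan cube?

(-0.5, -2.4)

The cyan cube started near (8.0, 7.1) and ended near (7.5, 4.7).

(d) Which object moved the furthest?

the magenta capsule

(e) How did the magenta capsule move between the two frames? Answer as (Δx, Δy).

(1.7, 2.3)

The magenta capsule started near (10.8, 5.5) and ended near (12.5, 7.8).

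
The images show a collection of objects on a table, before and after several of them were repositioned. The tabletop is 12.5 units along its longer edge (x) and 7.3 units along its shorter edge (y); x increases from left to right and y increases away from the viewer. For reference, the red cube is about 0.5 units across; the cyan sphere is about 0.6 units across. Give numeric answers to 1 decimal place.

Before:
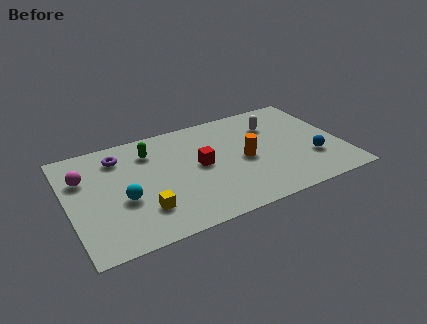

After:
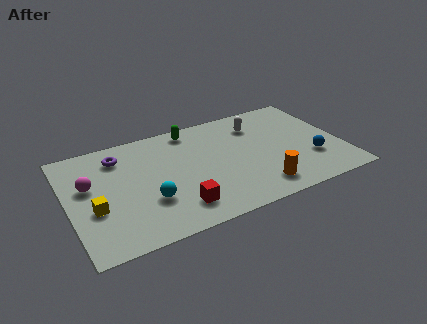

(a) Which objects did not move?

the blue sphere and the purple torus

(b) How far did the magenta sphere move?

0.6

From (0.8, 5.0) to (1.0, 4.4), the magenta sphere covered √(0.2² + 0.6²) ≈ 0.6 units.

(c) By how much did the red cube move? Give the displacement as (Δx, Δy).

(-1.3, -2.3)

The red cube was at about (6.0, 3.8) and moved to about (4.7, 1.5).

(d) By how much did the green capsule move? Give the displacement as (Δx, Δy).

(2.0, 0.8)

The green capsule was at about (3.9, 5.6) and moved to about (5.9, 6.4).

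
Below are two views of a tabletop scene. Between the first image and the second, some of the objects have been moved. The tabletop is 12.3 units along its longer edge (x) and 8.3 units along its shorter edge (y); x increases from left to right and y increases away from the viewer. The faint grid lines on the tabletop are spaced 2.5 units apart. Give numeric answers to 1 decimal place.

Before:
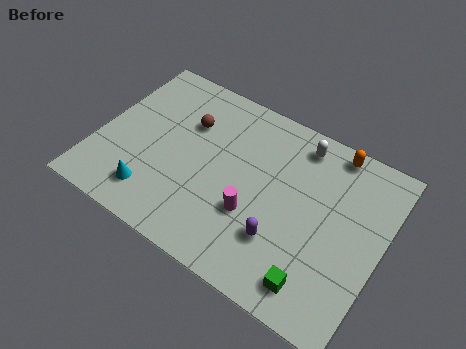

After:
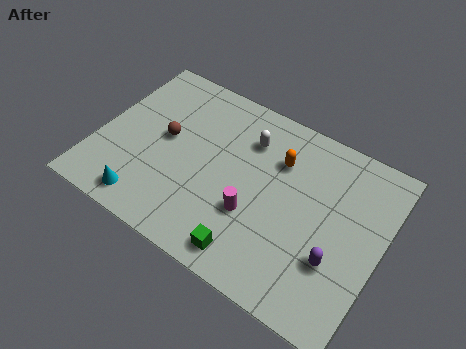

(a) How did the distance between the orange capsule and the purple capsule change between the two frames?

-0.9

The distance was about 5.3 in the first image and 4.4 in the second, so they moved 0.9 units closer together.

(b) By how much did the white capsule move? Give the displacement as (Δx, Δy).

(-2.1, -0.9)

From the two frames, the white capsule sits at roughly (8.3, 7.1) before and (6.2, 6.2) after.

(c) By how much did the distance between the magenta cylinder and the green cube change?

-1.6

Before: roughly 3.4 units apart; after: 1.8. That's 1.6 units closer together.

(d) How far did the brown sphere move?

1.4

The brown sphere was near (3.6, 5.7) before and (2.8, 4.5) after, so it travelled √(0.8² + 1.2²) ≈ 1.4 units.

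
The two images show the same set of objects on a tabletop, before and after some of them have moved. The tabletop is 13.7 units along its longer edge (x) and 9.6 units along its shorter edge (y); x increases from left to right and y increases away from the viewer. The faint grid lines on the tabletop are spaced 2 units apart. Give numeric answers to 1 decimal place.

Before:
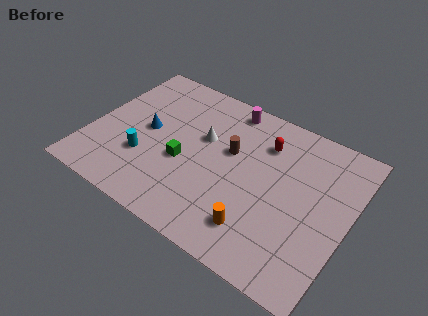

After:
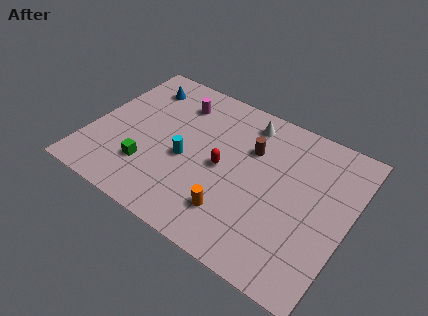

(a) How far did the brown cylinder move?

1.2

From (7.3, 5.8) to (8.3, 6.5), the brown cylinder covered √(1.0² + 0.7²) ≈ 1.2 units.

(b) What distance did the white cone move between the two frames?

3.0

From (5.8, 5.9) to (7.8, 8.1), the white cone covered √(2.0² + 2.2²) ≈ 3.0 units.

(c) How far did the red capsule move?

3.2

The red capsule moved from about (8.9, 7.2) to (7.1, 4.6), a distance of √(1.8² + 2.6²) ≈ 3.2.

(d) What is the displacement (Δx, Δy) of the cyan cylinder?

(2.1, 1.0)

From the two frames, the cyan cylinder sits at roughly (3.1, 3.1) before and (5.2, 4.1) after.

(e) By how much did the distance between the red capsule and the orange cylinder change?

-2.6

Before: roughly 5.2 units apart; after: 2.6. That's 2.6 units closer together.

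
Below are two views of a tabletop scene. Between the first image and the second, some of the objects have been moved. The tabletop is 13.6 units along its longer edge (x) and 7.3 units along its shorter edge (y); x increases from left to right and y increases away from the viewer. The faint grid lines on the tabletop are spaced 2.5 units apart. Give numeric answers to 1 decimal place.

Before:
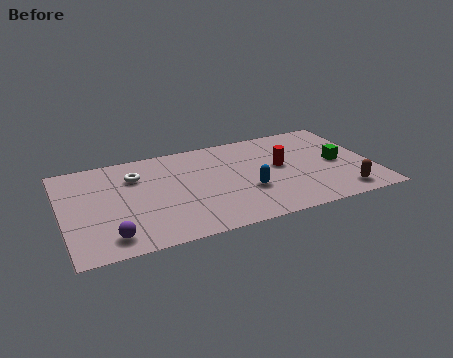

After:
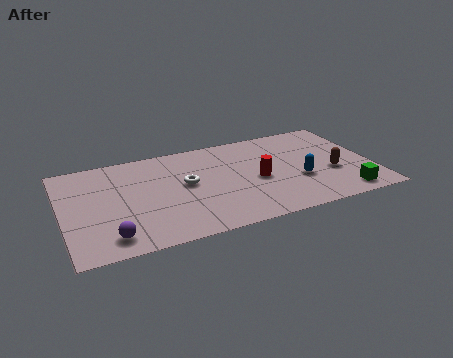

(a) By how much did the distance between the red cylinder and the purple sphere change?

-1.3

Before: roughly 8.2 units apart; after: 6.9. That's 1.3 units closer together.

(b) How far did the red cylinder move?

1.3

The red cylinder was near (9.6, 4.0) before and (8.5, 3.3) after, so it travelled √(1.1² + 0.7²) ≈ 1.3 units.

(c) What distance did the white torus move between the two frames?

2.5

The white torus moved from about (3.3, 5.3) to (5.4, 4.0), a distance of √(2.1² + 1.3²) ≈ 2.5.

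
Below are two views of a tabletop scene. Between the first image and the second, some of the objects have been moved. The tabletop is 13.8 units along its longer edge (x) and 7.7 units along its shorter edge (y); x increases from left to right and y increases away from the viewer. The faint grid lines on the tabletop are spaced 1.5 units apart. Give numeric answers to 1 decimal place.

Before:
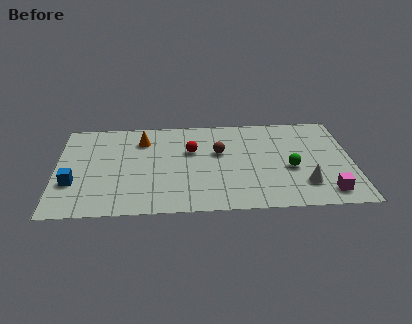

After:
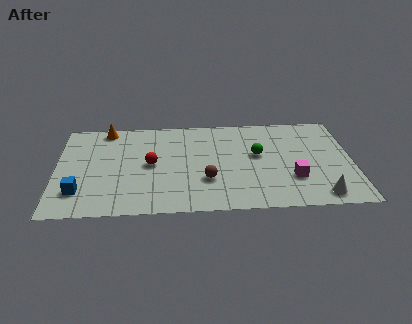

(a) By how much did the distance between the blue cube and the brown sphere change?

-1.2

Before: roughly 7.1 units apart; after: 5.9. That's 1.2 units closer together.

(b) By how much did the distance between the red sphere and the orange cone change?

+1.2

The distance was about 2.5 in the first image and 3.7 in the second, so they moved 1.2 units further apart.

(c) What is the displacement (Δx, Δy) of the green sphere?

(-1.5, 1.2)

From the two frames, the green sphere sits at roughly (10.9, 3.2) before and (9.4, 4.4) after.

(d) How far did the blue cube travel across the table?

0.8

From (0.8, 2.6) to (1.1, 1.9), the blue cube covered √(0.3² + 0.7²) ≈ 0.8 units.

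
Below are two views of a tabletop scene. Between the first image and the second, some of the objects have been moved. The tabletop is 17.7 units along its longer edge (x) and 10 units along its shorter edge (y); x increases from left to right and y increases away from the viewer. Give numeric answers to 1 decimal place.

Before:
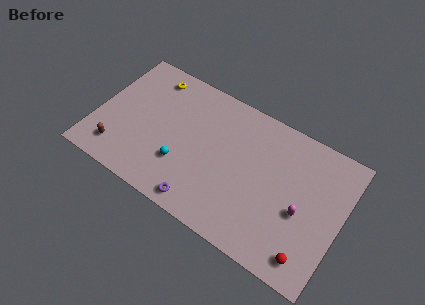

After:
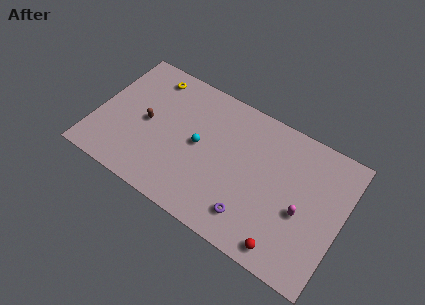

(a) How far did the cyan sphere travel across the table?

2.2

The cyan sphere was near (6.5, 3.1) before and (7.4, 5.1) after, so it travelled √(0.9² + 2.0²) ≈ 2.2 units.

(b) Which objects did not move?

the magenta capsule and the yellow torus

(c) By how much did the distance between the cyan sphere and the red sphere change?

-1.7

Before: roughly 9.6 units apart; after: 7.9. That's 1.7 units closer together.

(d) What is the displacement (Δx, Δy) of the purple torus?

(3.4, 0.9)

The purple torus started near (8.3, 1.1) and ended near (11.7, 2.0).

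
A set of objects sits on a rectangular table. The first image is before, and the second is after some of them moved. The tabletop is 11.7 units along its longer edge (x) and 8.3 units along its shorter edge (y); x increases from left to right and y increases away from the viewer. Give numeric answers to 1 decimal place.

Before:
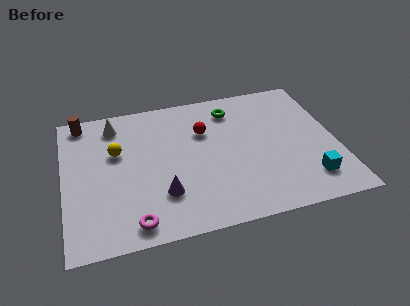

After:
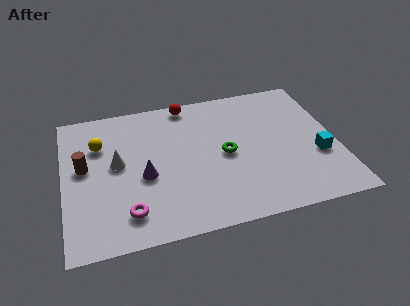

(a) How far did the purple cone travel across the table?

1.4

The purple cone was near (4.1, 2.3) before and (3.4, 3.5) after, so it travelled √(0.7² + 1.2²) ≈ 1.4 units.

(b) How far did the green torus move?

2.7

The green torus moved from about (7.4, 6.7) to (6.9, 4.0), a distance of √(0.5² + 2.7²) ≈ 2.7.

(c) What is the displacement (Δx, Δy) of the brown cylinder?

(0.0, -2.8)

The brown cylinder started near (0.9, 7.4) and ended near (0.9, 4.6).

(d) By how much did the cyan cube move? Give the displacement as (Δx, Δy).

(0.5, 1.3)

From the two frames, the cyan cube sits at roughly (10.3, 1.7) before and (10.8, 3.0) after.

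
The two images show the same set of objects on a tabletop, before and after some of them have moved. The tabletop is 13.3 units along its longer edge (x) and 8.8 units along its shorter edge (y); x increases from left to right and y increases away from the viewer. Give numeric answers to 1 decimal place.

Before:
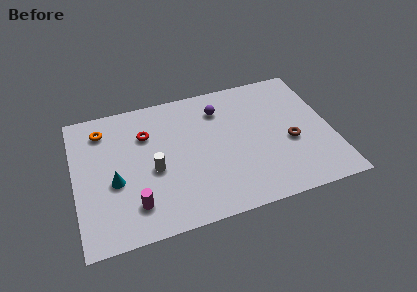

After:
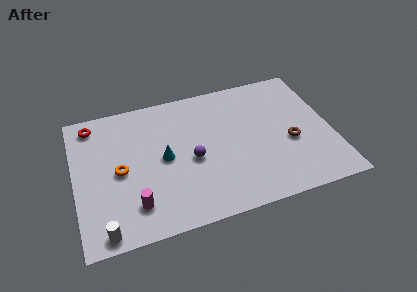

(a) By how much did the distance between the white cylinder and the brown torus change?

+3.1

Before: roughly 7.1 units apart; after: 10.2. That's 3.1 units further apart.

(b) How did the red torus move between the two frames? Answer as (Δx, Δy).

(-2.7, 1.4)

From the two frames, the red torus sits at roughly (3.8, 6.2) before and (1.1, 7.6) after.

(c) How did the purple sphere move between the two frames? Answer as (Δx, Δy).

(-1.7, -2.9)

The purple sphere was at about (7.7, 6.8) and moved to about (6.0, 3.9).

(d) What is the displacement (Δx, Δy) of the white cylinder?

(-2.7, -3.0)

The white cylinder started near (4.0, 3.8) and ended near (1.3, 0.8).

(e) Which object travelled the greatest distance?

the white cylinder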